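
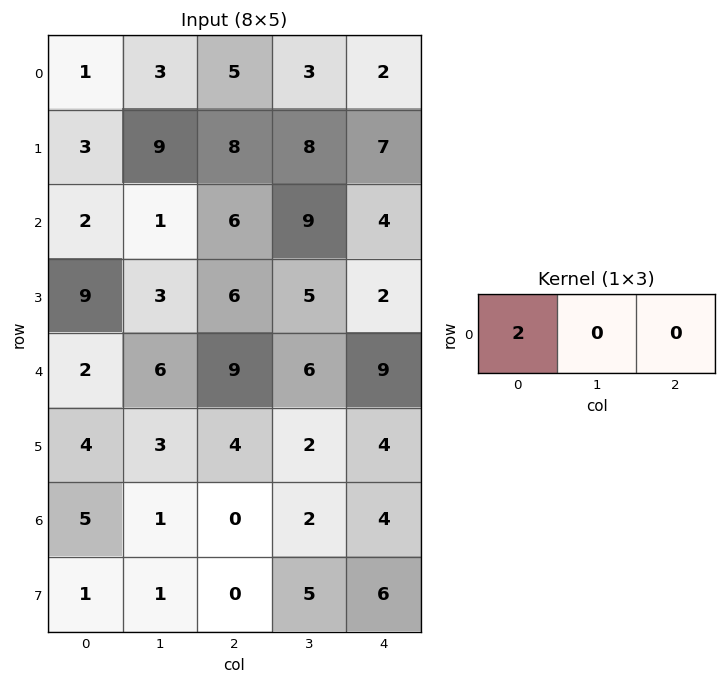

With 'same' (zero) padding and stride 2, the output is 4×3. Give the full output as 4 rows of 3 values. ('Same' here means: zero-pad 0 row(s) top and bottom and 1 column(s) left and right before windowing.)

Output[0,0]: The receptive field on the zero-padded input at this output position is [0 1 3]. Elementwise product with the kernel and sum: 0·2.

0 6 6
0 2 18
0 12 12
0 2 4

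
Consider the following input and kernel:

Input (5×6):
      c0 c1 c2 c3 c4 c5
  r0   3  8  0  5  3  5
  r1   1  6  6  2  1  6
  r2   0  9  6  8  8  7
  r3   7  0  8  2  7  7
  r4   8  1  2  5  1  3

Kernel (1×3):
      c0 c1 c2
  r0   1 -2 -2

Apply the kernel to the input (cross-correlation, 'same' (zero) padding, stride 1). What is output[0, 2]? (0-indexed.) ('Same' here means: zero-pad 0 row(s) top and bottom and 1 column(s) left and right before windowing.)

-2

The receptive field on the zero-padded input at this output position is [8 0 5]. Elementwise product with the kernel and sum: 8·1 + 0·-2 + 5·-2.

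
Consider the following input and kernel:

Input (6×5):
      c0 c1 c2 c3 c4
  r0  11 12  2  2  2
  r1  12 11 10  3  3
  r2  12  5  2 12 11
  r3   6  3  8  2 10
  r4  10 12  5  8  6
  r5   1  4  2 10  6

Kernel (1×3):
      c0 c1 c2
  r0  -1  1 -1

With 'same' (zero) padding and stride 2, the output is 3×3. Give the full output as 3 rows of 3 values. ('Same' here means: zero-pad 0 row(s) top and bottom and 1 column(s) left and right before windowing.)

-1 -12 0
7 -15 -1
-2 -15 -2

Output[0,0]: The receptive field on the zero-padded input at this output position is [0 11 12]. Elementwise product with the kernel and sum: 0·-1 + 11·1 + 12·-1.
Output[0,1]: The receptive field on the zero-padded input at this output position is [12 2 2]. Elementwise product with the kernel and sum: 12·-1 + 2·1 + 2·-1.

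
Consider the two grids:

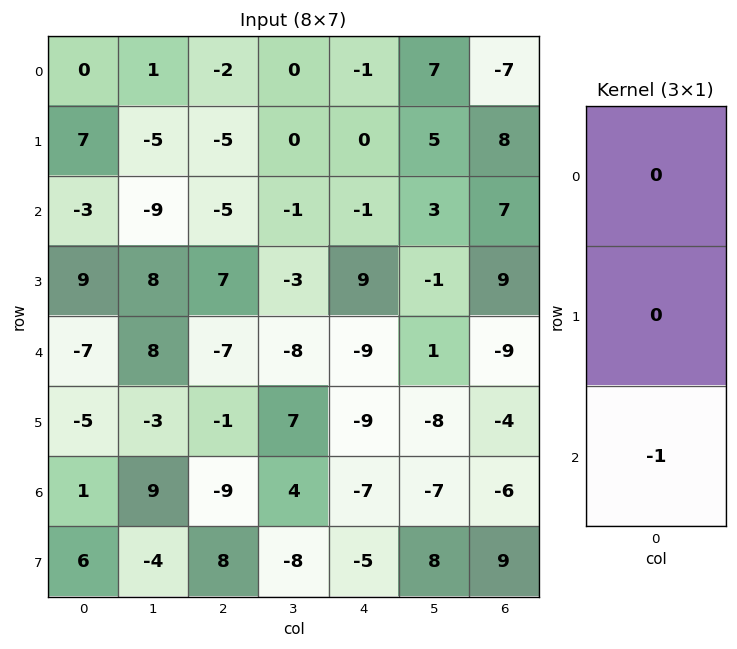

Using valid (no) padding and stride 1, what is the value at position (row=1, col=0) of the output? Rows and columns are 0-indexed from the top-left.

The receptive field on the input at this output position is [7 / -3 / 9]. Elementwise product with the kernel and sum: 9·-1.

-9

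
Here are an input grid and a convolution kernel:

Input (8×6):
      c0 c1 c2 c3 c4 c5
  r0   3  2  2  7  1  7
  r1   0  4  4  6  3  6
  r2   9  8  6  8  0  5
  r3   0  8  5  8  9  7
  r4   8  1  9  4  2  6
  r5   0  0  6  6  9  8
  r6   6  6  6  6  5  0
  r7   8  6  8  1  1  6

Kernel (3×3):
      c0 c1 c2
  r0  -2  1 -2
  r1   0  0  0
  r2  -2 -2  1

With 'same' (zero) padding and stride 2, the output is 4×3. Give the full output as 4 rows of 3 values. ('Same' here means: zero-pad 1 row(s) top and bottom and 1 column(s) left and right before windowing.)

Output[0,0]: The receptive field on the zero-padded input at this output position is [0 0 0 / 0 3 2 / 0 0 4]. Elementwise product with the kernel and sum: 0·-2 + 0·1 + 0·-2 + 0·-2 + 0·-2 + 4·1.
Output[0,1]: The receptive field on the zero-padded input at this output position is [0 0 0 / 2 2 7 / 4 4 6]. Elementwise product with the kernel and sum: 0·-2 + 0·1 + 0·-2 + 4·-2 + 4·-2 + 6·1.

4 -10 -12
0 -34 -48
-16 -33 -43
-10 -33 -17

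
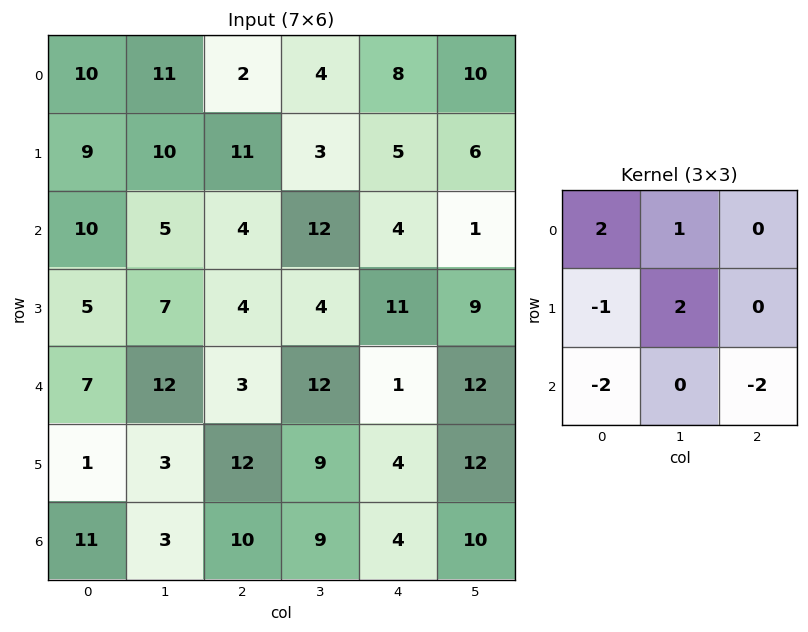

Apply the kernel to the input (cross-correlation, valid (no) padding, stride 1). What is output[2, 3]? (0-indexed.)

-2

The receptive field on the input at this output position is [12 4 1 / 4 11 9 / 12 1 12]. Elementwise product with the kernel and sum: 12·2 + 4·1 + 4·-1 + 11·2 + 12·-2 + 12·-2.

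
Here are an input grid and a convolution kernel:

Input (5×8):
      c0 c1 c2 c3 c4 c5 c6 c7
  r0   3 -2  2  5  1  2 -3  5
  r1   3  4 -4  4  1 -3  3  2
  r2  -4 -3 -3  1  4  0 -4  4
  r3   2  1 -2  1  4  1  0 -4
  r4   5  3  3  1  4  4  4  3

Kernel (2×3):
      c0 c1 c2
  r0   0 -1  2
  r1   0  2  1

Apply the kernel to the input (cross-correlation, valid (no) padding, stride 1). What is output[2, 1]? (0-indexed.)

2

The receptive field on the input at this output position is [-3 -3 1 / 1 -2 1]. Elementwise product with the kernel and sum: -3·-1 + 1·2 + -2·2 + 1·1.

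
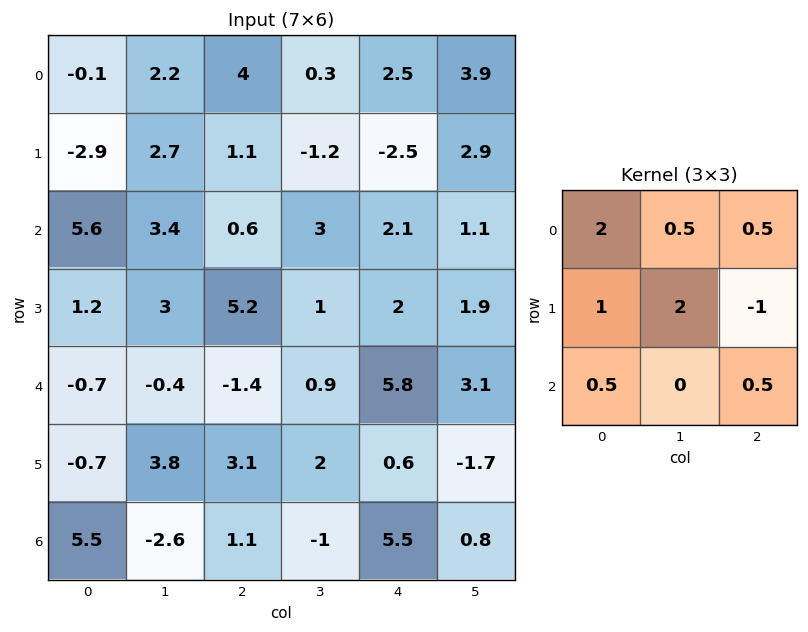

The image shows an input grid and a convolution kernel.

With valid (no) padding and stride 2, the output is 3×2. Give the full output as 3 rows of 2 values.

Output[0,0]: The receptive field on the input at this output position is [-0.1 2.2 4 / -2.9 2.7 1.1 / 5.6 3.4 0.6]. Elementwise product with the kernel and sum: -0.1·2 + 2.2·0.5 + 4·0.5 + -2.9·1 + 2.7·2 + 1.1·-1 + 5.6·0.5 + 0.6·0.5.
Output[0,1]: The receptive field on the input at this output position is [4 0.3 2.5 / 1.1 -1.2 -2.5 / 0.6 3 2.1]. Elementwise product with the kernel and sum: 4·2 + 0.3·0.5 + 2.5·0.5 + 1.1·1 + -1.2·2 + -2.5·-1 + 0.6·0.5 + 2.1·0.5.

7.4 11.95
14.15 11.15
4.8 10.35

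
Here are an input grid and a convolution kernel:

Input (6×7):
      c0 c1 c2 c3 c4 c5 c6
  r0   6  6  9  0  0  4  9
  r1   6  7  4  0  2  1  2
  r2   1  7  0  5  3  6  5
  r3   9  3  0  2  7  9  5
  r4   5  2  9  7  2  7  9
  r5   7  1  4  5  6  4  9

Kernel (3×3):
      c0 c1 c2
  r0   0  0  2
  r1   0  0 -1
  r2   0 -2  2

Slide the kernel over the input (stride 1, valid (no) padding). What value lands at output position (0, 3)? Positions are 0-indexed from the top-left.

The receptive field on the input at this output position is [0 0 4 / 0 2 1 / 5 3 6]. Elementwise product with the kernel and sum: 4·2 + 1·-1 + 3·-2 + 6·2.

13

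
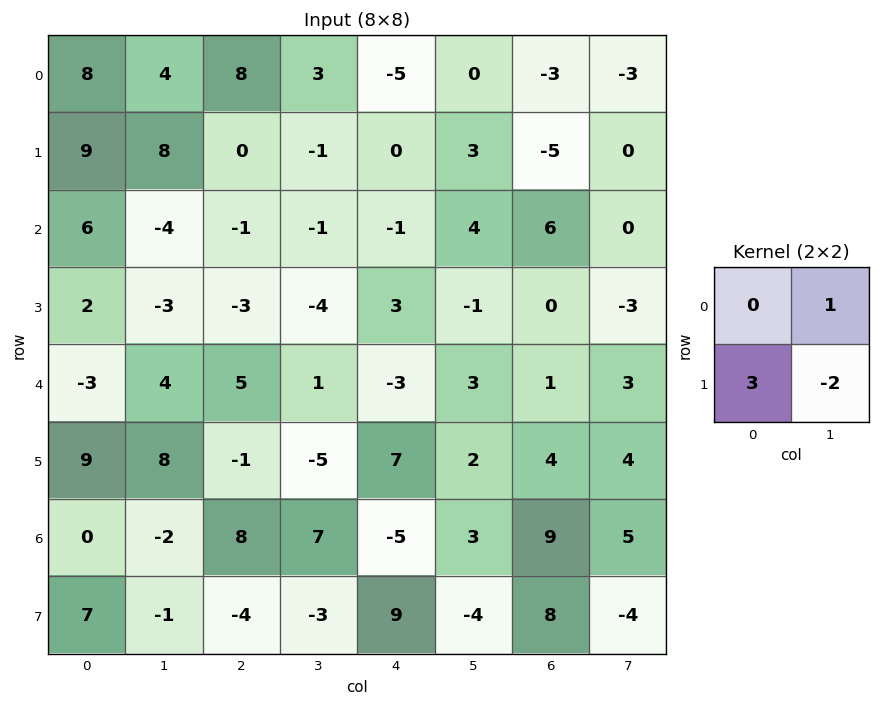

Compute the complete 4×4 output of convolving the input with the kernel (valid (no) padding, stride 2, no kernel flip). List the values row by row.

Output[0,0]: The receptive field on the input at this output position is [8 4 / 9 8]. Elementwise product with the kernel and sum: 4·1 + 9·3 + 8·-2.

15 5 -6 -18
8 -2 15 6
15 8 20 7
21 1 38 37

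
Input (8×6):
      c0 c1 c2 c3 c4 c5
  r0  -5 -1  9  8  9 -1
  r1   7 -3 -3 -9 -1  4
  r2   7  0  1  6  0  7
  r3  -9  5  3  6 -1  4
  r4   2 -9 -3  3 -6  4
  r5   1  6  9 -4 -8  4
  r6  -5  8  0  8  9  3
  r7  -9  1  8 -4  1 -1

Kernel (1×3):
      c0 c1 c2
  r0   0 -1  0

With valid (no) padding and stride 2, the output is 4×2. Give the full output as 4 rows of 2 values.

Output[0,0]: The receptive field on the input at this output position is [-5 -1 9]. Elementwise product with the kernel and sum: -1·-1.

1 -8
0 -6
9 -3
-8 -8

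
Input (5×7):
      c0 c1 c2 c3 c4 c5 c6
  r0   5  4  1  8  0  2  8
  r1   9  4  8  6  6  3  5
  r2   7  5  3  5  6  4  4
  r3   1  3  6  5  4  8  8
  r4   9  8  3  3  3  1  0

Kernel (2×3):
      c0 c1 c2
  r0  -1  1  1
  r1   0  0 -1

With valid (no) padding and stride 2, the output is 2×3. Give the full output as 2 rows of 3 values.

Output[0,0]: The receptive field on the input at this output position is [5 4 1 / 9 4 8]. Elementwise product with the kernel and sum: 5·-1 + 4·1 + 1·1 + 8·-1.

-8 1 5
-5 4 -6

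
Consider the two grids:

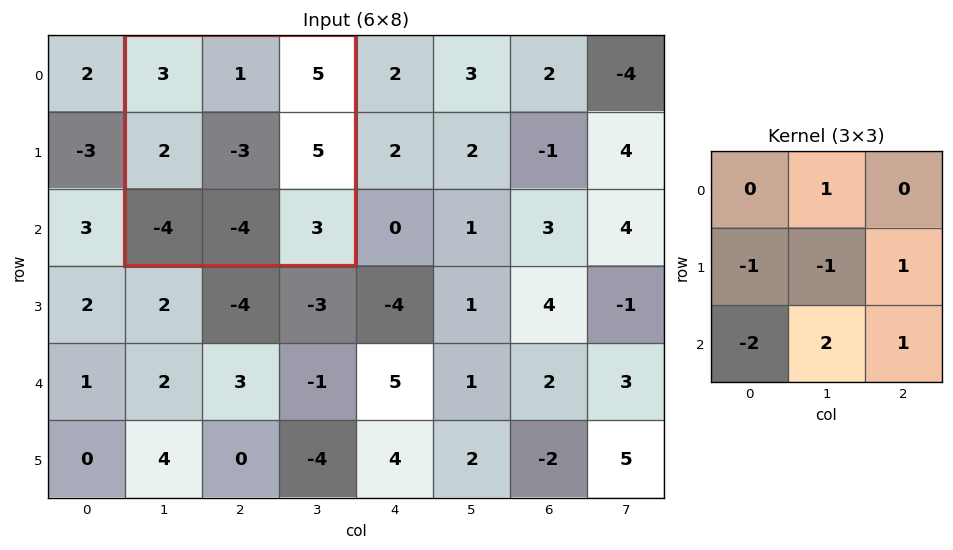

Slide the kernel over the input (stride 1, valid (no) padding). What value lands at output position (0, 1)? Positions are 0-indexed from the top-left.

10

The receptive field on the input at this output position is [3 1 5 / 2 -3 5 / -4 -4 3]. Elementwise product with the kernel and sum: 1·1 + 2·-1 + -3·-1 + 5·1 + -4·-2 + -4·2 + 3·1.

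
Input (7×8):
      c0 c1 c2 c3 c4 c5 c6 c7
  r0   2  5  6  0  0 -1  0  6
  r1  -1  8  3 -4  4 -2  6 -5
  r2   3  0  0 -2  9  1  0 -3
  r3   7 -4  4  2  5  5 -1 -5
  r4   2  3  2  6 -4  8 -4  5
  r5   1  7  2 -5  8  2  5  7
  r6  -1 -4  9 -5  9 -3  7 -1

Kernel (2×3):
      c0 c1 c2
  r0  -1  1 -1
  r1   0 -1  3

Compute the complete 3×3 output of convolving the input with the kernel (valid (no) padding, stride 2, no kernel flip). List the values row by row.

Output[0,0]: The receptive field on the input at this output position is [2 5 6 / -1 8 3]. Elementwise product with the kernel and sum: 2·-1 + 5·1 + 6·-1 + 8·-1 + 3·3.

-2 10 19
13 2 -16
-2 37 29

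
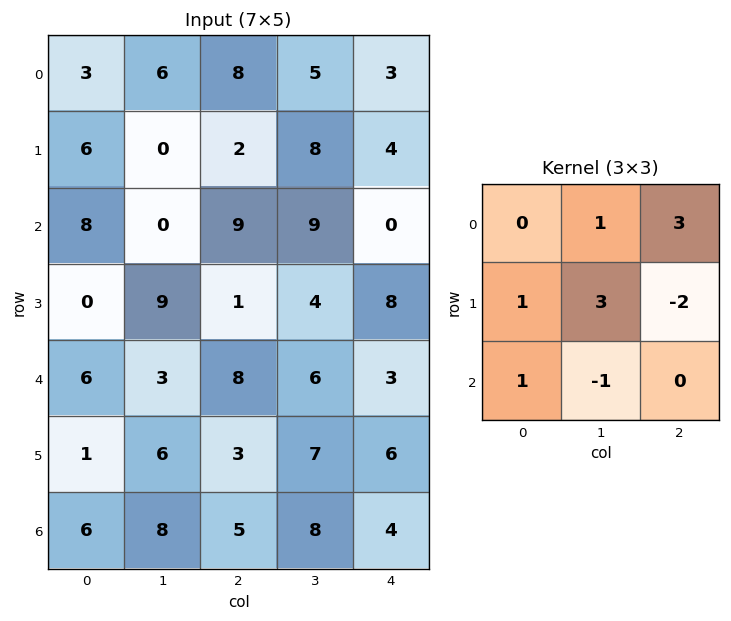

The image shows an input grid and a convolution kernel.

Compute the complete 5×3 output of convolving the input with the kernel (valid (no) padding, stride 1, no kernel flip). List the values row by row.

Output[0,0]: The receptive field on the input at this output position is [3 6 8 / 6 0 2 / 8 0 9]. Elementwise product with the kernel and sum: 6·1 + 8·3 + 6·1 + 0·3 + 2·-2 + 8·1 + 0·-1.

40 4 32
-13 43 53
55 35 8
6 31 44
38 30 24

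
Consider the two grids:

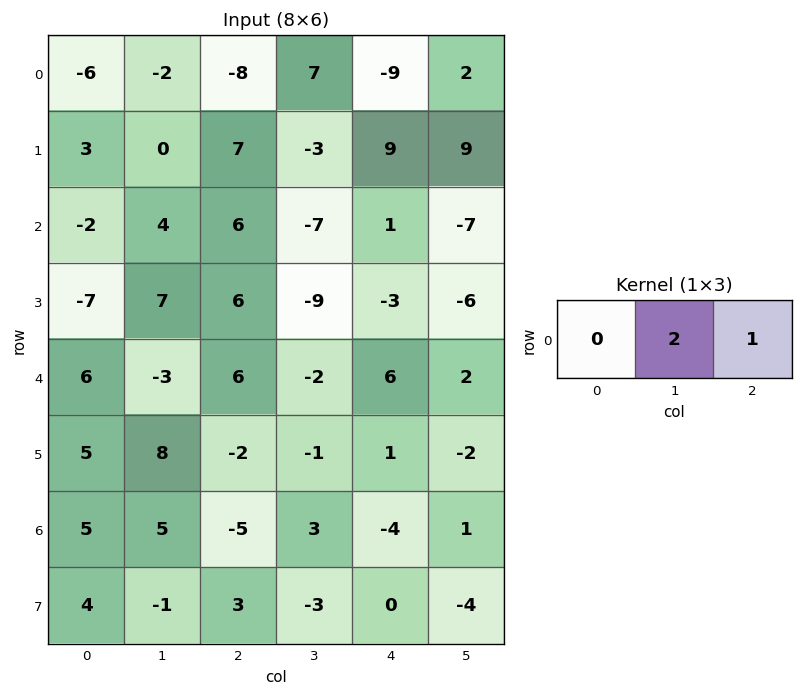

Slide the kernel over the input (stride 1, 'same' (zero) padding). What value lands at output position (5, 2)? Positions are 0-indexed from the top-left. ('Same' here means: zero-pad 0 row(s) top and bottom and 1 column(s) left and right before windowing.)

-5

The receptive field on the zero-padded input at this output position is [8 -2 -1]. Elementwise product with the kernel and sum: -2·2 + -1·1.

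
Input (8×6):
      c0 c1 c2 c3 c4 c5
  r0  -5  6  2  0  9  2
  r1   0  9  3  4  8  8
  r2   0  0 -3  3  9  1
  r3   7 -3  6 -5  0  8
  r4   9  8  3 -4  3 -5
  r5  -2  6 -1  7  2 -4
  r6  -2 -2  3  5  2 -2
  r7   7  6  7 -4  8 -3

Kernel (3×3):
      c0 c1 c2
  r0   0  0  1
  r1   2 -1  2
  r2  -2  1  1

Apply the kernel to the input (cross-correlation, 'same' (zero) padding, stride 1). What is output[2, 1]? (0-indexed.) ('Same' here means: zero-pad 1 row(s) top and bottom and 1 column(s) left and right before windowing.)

The receptive field on the zero-padded input at this output position is [0 9 3 / 0 0 -3 / 7 -3 6]. Elementwise product with the kernel and sum: 3·1 + 0·2 + 0·-1 + -3·2 + 7·-2 + -3·1 + 6·1.

-14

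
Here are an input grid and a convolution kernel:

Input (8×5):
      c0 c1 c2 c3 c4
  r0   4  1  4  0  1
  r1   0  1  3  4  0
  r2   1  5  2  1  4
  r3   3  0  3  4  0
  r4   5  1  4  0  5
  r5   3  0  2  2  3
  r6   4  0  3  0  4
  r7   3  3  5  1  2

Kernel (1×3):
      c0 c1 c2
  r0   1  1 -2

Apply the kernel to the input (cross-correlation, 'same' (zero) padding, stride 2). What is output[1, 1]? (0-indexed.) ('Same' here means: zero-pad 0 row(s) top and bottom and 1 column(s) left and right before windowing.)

The receptive field on the zero-padded input at this output position is [5 2 1]. Elementwise product with the kernel and sum: 5·1 + 2·1 + 1·-2.

5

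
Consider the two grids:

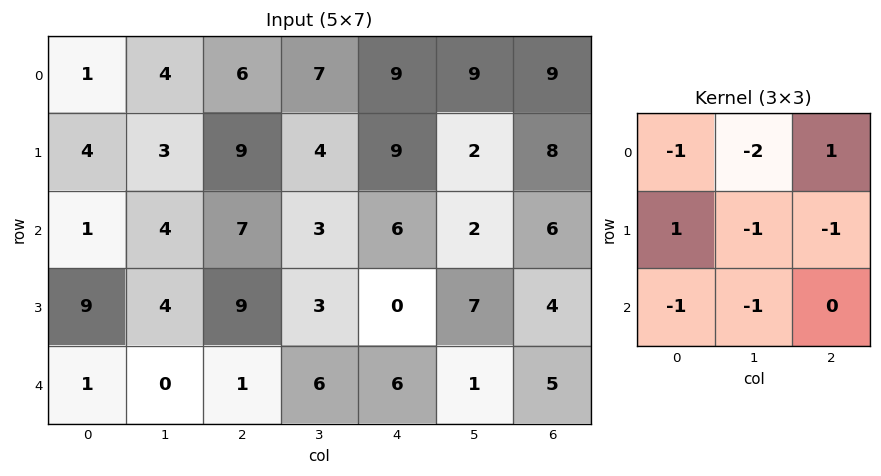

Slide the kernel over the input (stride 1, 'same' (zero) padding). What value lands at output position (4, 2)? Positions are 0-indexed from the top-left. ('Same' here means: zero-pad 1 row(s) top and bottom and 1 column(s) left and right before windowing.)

The receptive field on the zero-padded input at this output position is [4 9 3 / 0 1 6 / 0 0 0]. Elementwise product with the kernel and sum: 4·-1 + 9·-2 + 3·1 + 0·1 + 1·-1 + 6·-1 + 0·-1 + 0·-1.

-26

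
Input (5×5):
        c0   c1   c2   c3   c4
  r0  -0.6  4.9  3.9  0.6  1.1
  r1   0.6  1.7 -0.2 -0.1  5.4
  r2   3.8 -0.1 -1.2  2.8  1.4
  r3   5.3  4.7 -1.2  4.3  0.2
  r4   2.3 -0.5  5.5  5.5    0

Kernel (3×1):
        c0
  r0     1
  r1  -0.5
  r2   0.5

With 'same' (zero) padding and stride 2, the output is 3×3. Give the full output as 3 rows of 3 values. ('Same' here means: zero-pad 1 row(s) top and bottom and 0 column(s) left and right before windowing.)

0.6 -2.05 2.15
1.35 -0.2 4.8
4.15 -3.95 0.2

Output[0,0]: The receptive field on the zero-padded input at this output position is [0 / -0.6 / 0.6]. Elementwise product with the kernel and sum: 0·1 + -0.6·-0.5 + 0.6·0.5.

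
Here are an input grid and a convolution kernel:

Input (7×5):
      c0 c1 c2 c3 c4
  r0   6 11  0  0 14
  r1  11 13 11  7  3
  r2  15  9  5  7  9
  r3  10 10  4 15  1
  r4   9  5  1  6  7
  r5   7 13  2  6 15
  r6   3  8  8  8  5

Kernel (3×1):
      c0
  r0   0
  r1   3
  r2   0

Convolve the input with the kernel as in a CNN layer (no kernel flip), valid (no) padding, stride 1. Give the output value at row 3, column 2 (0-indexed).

The receptive field on the input at this output position is [4 / 1 / 2]. Elementwise product with the kernel and sum: 1·3.

3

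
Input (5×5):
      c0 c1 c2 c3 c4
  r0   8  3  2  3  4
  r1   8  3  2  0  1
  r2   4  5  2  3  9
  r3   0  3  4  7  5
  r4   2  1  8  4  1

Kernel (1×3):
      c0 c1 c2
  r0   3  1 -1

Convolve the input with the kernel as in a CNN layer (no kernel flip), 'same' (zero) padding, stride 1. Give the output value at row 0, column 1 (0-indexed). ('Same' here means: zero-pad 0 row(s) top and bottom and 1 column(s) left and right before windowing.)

25

The receptive field on the zero-padded input at this output position is [8 3 2]. Elementwise product with the kernel and sum: 8·3 + 3·1 + 2·-1.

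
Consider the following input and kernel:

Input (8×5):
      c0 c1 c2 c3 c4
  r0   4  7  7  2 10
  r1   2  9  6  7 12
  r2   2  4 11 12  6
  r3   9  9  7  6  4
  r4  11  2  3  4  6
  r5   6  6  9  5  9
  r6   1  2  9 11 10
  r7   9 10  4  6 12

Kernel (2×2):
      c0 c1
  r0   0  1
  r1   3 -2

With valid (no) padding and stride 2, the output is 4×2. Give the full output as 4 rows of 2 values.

Output[0,0]: The receptive field on the input at this output position is [4 7 / 2 9]. Elementwise product with the kernel and sum: 7·1 + 2·3 + 9·-2.
Output[0,1]: The receptive field on the input at this output position is [7 2 / 6 7]. Elementwise product with the kernel and sum: 2·1 + 6·3 + 7·-2.

-5 6
13 21
8 21
9 11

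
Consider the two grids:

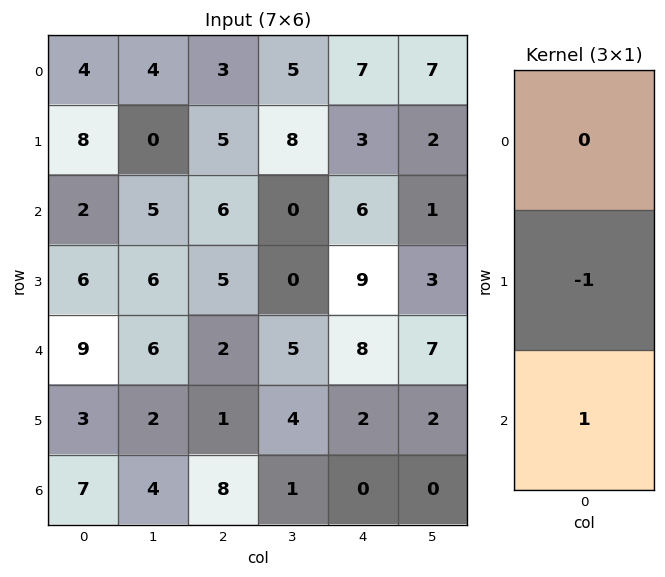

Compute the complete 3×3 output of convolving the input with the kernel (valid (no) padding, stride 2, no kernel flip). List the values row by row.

Output[0,0]: The receptive field on the input at this output position is [4 / 8 / 2]. Elementwise product with the kernel and sum: 8·-1 + 2·1.
Output[0,1]: The receptive field on the input at this output position is [3 / 5 / 6]. Elementwise product with the kernel and sum: 5·-1 + 6·1.

-6 1 3
3 -3 -1
4 7 -2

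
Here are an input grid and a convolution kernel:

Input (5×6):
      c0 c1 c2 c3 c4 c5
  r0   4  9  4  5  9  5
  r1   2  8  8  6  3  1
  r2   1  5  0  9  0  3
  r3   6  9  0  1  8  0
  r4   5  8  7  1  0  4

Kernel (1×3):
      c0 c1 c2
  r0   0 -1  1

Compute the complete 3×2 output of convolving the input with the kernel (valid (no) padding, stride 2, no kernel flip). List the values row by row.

-5 4
-5 -9
-1 -1

Output[0,0]: The receptive field on the input at this output position is [4 9 4]. Elementwise product with the kernel and sum: 9·-1 + 4·1.
Output[0,1]: The receptive field on the input at this output position is [4 5 9]. Elementwise product with the kernel and sum: 5·-1 + 9·1.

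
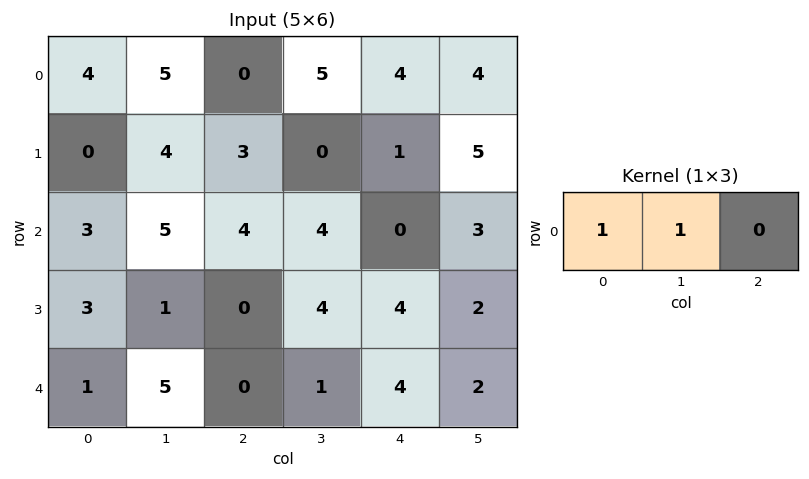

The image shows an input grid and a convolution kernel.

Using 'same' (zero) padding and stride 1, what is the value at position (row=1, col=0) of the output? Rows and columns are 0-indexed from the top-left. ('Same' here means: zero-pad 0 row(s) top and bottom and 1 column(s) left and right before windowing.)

The receptive field on the zero-padded input at this output position is [0 0 4]. Elementwise product with the kernel and sum: 0·1 + 0·1.

0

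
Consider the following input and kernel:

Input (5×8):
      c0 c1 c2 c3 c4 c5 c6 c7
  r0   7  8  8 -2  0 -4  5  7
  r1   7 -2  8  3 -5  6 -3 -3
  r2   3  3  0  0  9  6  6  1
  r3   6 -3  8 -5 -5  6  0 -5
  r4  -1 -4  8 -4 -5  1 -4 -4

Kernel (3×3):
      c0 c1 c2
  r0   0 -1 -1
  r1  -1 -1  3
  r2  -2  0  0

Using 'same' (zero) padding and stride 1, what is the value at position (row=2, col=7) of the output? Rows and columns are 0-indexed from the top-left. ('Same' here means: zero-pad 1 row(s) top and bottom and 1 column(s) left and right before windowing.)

-4

The receptive field on the zero-padded input at this output position is [-3 -3 0 / 6 1 0 / 0 -5 0]. Elementwise product with the kernel and sum: -3·-1 + 0·-1 + 6·-1 + 1·-1 + 0·3 + 0·-2.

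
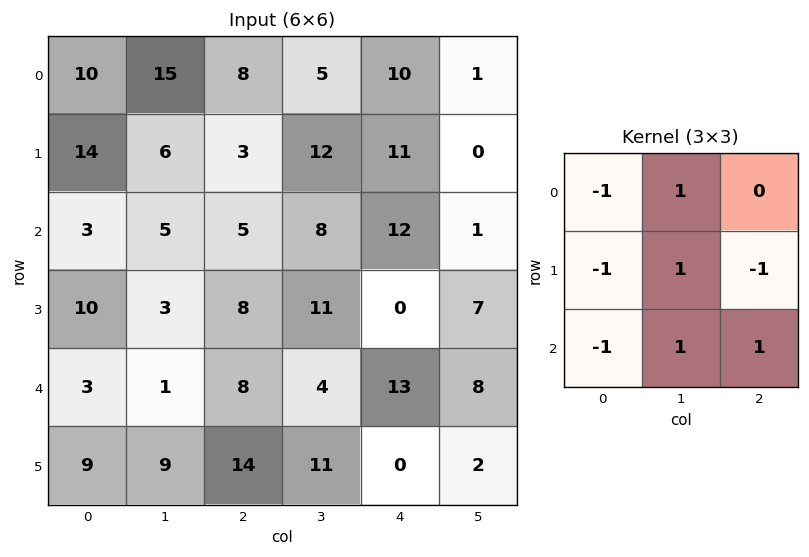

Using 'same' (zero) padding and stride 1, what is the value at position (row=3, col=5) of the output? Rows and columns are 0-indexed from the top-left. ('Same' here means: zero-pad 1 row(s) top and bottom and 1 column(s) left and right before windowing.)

-9

The receptive field on the zero-padded input at this output position is [12 1 0 / 0 7 0 / 13 8 0]. Elementwise product with the kernel and sum: 12·-1 + 1·1 + 0·-1 + 7·1 + 0·-1 + 13·-1 + 8·1 + 0·1.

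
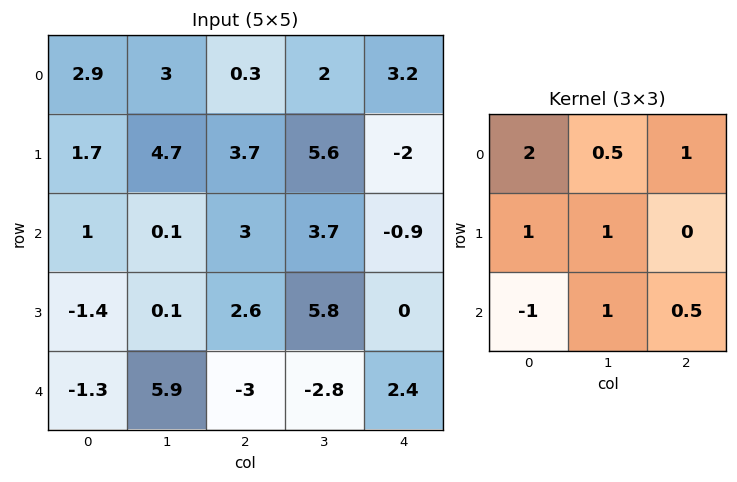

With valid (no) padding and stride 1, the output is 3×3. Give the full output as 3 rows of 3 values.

14.6 21.3 14.35
13.35 25.35 18.1
9.45 -2.2 16.75

Output[0,0]: The receptive field on the input at this output position is [2.9 3 0.3 / 1.7 4.7 3.7 / 1 0.1 3]. Elementwise product with the kernel and sum: 2.9·2 + 3·0.5 + 0.3·1 + 1.7·1 + 4.7·1 + 1·-1 + 0.1·1 + 3·0.5.
Output[0,1]: The receptive field on the input at this output position is [3 0.3 2 / 4.7 3.7 5.6 / 0.1 3 3.7]. Elementwise product with the kernel and sum: 3·2 + 0.3·0.5 + 2·1 + 4.7·1 + 3.7·1 + 0.1·-1 + 3·1 + 3.7·0.5.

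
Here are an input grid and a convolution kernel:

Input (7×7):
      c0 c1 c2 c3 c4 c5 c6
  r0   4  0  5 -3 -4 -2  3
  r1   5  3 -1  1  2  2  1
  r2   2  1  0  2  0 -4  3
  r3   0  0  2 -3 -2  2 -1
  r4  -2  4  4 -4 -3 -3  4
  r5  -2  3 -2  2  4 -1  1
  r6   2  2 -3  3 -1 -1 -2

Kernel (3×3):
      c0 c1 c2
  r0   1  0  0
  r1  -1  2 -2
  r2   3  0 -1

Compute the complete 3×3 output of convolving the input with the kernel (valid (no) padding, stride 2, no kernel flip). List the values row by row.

Output[0,0]: The receptive field on the input at this output position is [4 0 5 / 5 3 -1 / 2 1 0]. Elementwise product with the kernel and sum: 4·1 + 5·-1 + 3·2 + -1·-2 + 2·3 + 0·-1.
Output[0,1]: The receptive field on the input at this output position is [5 -3 -4 / -1 1 2 / 0 2 0]. Elementwise product with the kernel and sum: 5·1 + -1·-1 + 1·2 + 2·-2 + 0·3 + 0·-1.

13 4 -7
-12 11 -5
19 -6 -12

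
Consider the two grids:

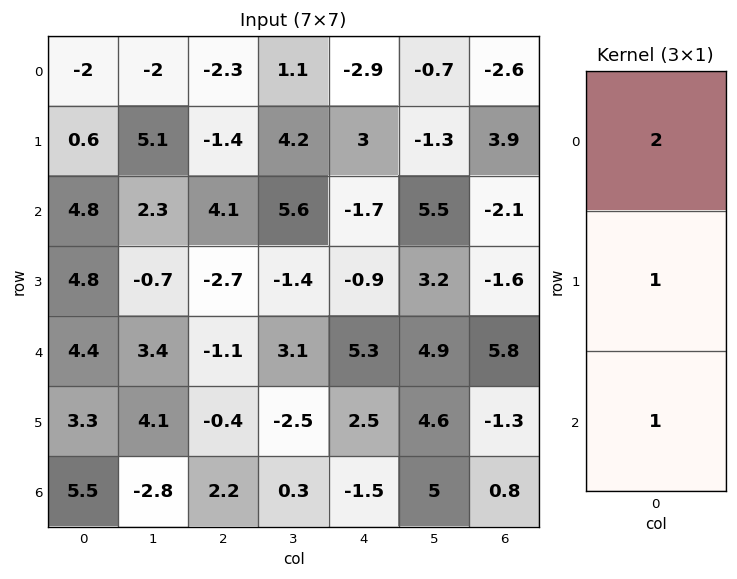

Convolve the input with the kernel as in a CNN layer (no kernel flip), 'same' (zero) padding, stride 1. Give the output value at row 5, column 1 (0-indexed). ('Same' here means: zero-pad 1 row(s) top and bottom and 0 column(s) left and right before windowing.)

8.1

The receptive field on the zero-padded input at this output position is [3.4 / 4.1 / -2.8]. Elementwise product with the kernel and sum: 3.4·2 + 4.1·1 + -2.8·1.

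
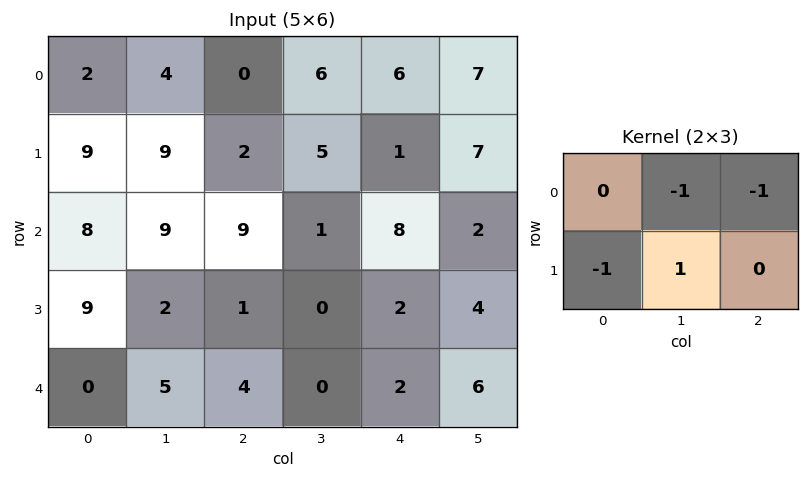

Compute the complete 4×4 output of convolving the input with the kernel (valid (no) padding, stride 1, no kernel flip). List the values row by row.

-4 -13 -9 -17
-10 -7 -14 -1
-25 -11 -10 -8
2 -2 -6 -4

Output[0,0]: The receptive field on the input at this output position is [2 4 0 / 9 9 2]. Elementwise product with the kernel and sum: 4·-1 + 0·-1 + 9·-1 + 9·1.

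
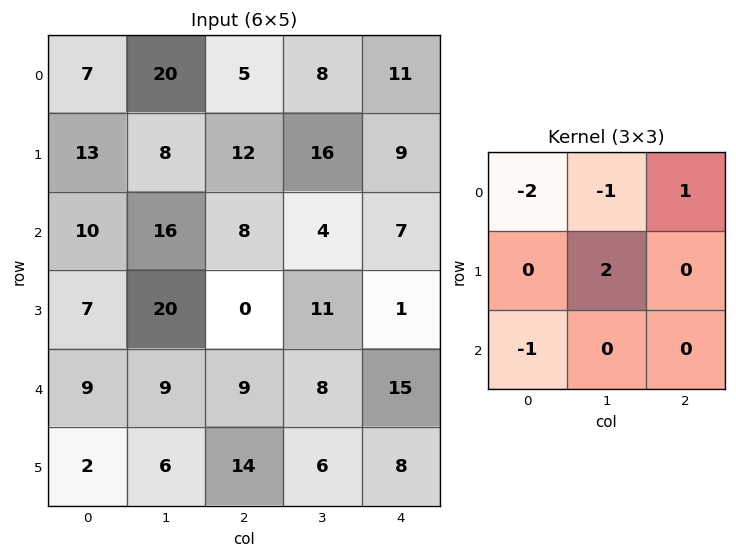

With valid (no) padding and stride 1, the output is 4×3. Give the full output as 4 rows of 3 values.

Output[0,0]: The receptive field on the input at this output position is [7 20 5 / 13 8 12 / 10 16 8]. Elementwise product with the kernel and sum: 7·-2 + 20·-1 + 5·1 + 8·2 + 10·-1.
Output[0,1]: The receptive field on the input at this output position is [20 5 8 / 8 12 16 / 16 8 4]. Elementwise product with the kernel and sum: 20·-2 + 5·-1 + 8·1 + 12·2 + 16·-1.

-23 -29 17
3 -16 -23
3 -45 0
-18 -17 -8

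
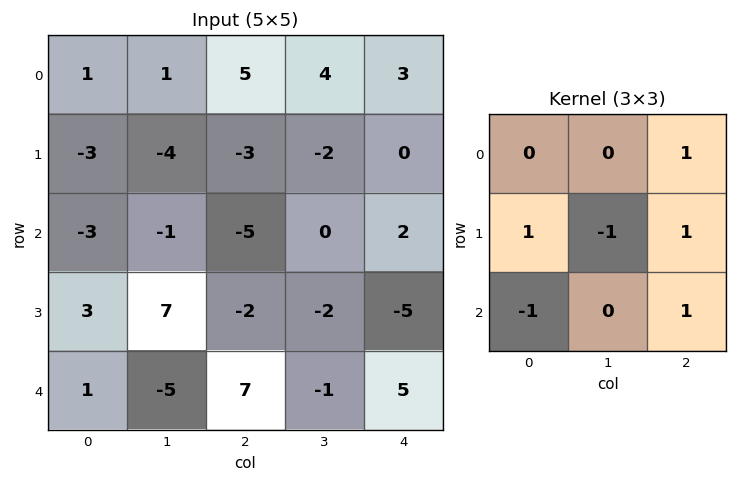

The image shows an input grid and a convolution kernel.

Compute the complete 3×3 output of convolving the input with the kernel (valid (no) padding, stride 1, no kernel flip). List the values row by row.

Output[0,0]: The receptive field on the input at this output position is [1 1 5 / -3 -4 -3 / -3 -1 -5]. Elementwise product with the kernel and sum: 5·1 + -3·1 + -4·-1 + -3·1 + -3·-1 + -5·1.

1 2 9
-15 -7 -6
-5 11 -5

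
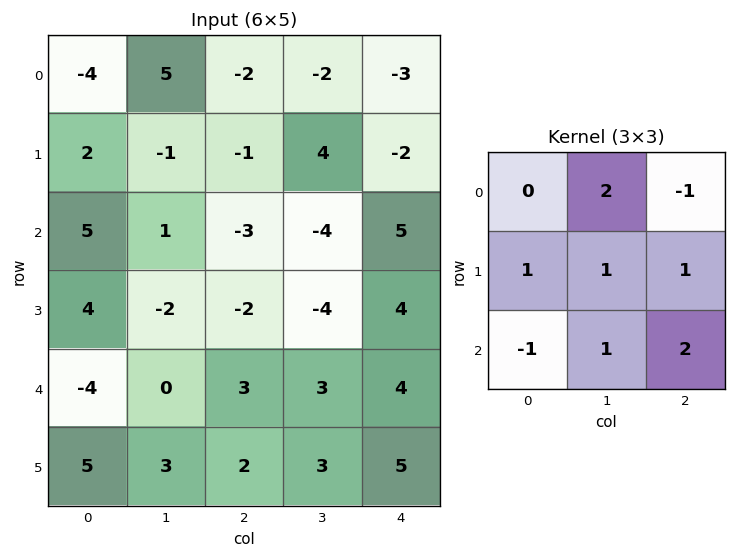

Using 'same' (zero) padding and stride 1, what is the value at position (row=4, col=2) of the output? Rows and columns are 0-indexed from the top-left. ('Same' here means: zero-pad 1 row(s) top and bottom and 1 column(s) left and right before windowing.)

The receptive field on the zero-padded input at this output position is [-2 -2 -4 / 0 3 3 / 3 2 3]. Elementwise product with the kernel and sum: -2·2 + -4·-1 + 0·1 + 3·1 + 3·1 + 3·-1 + 2·1 + 3·2.

11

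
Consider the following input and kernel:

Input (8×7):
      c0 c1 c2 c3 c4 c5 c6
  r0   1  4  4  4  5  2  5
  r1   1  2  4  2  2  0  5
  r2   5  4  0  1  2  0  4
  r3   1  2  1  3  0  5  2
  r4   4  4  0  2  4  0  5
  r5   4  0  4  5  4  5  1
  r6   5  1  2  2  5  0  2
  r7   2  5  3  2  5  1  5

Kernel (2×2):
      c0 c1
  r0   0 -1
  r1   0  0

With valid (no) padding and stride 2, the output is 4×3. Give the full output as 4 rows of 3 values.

Output[0,0]: The receptive field on the input at this output position is [1 4 / 1 2]. Elementwise product with the kernel and sum: 4·-1.

-4 -4 -2
-4 -1 0
-4 -2 0
-1 -2 0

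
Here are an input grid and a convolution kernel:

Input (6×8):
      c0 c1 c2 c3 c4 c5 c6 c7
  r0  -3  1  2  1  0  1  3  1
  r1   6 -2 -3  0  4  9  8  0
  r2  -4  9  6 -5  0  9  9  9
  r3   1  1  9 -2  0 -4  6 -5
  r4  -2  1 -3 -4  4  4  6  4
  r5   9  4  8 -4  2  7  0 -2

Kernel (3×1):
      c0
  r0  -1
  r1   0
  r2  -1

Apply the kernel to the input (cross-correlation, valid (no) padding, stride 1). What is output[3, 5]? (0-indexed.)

-3

The receptive field on the input at this output position is [-4 / 4 / 7]. Elementwise product with the kernel and sum: -4·-1 + 7·-1.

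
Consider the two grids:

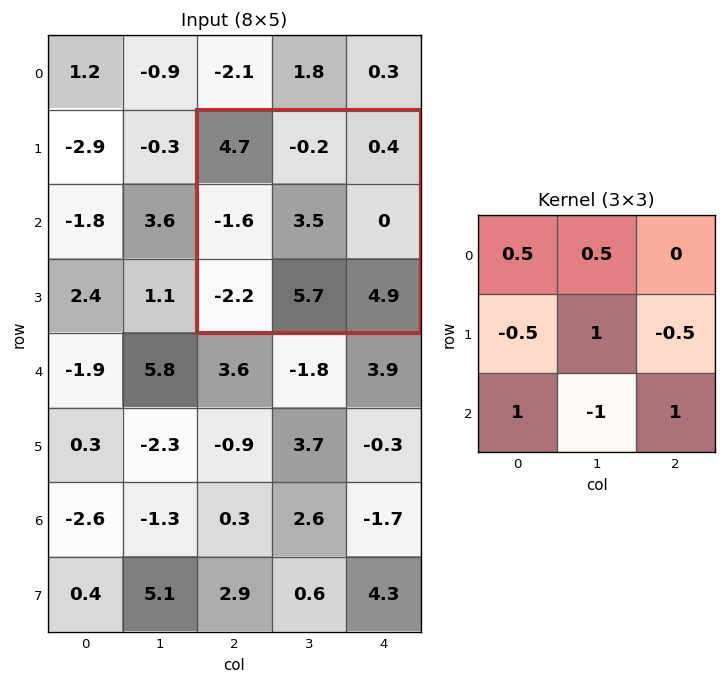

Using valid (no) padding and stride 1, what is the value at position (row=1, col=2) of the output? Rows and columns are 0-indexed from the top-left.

The receptive field on the input at this output position is [4.7 -0.2 0.4 / -1.6 3.5 0 / -2.2 5.7 4.9]. Elementwise product with the kernel and sum: 4.7·0.5 + -0.2·0.5 + -1.6·-0.5 + 3.5·1 + 0·-0.5 + -2.2·1 + 5.7·-1 + 4.9·1.

3.55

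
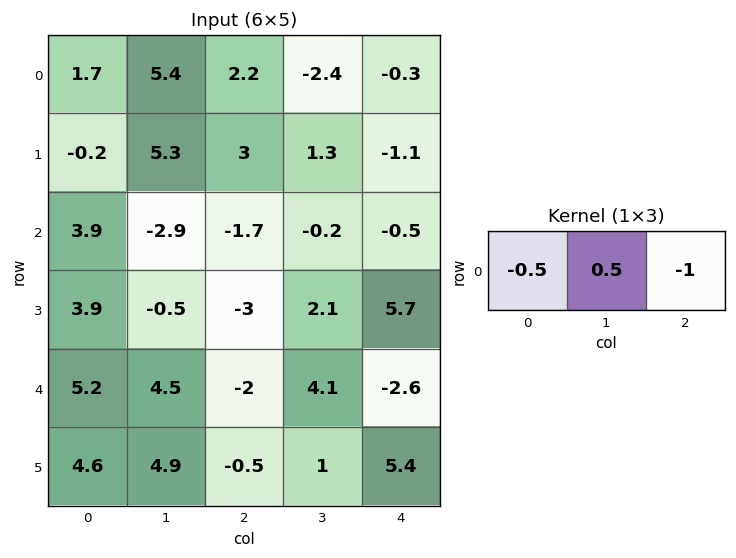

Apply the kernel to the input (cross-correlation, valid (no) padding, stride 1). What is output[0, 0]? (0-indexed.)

The receptive field on the input at this output position is [1.7 5.4 2.2]. Elementwise product with the kernel and sum: 1.7·-0.5 + 5.4·0.5 + 2.2·-1.

-0.35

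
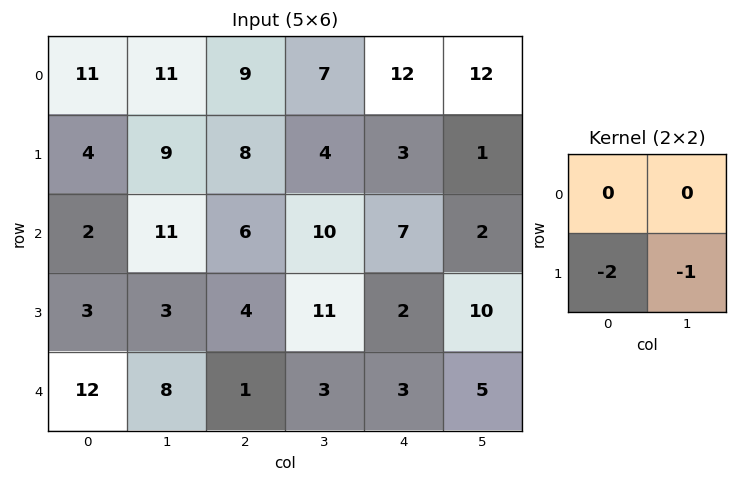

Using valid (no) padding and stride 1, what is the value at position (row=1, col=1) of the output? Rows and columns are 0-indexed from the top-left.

The receptive field on the input at this output position is [9 8 / 11 6]. Elementwise product with the kernel and sum: 11·-2 + 6·-1.

-28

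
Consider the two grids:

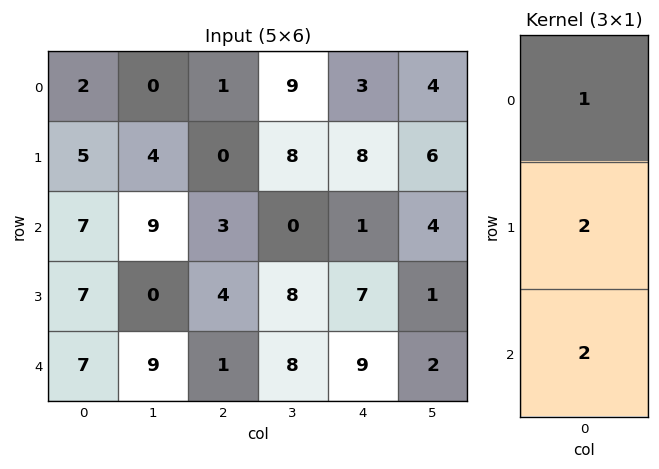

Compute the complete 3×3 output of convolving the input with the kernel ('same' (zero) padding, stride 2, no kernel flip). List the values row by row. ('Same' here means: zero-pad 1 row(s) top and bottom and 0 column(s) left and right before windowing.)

Output[0,0]: The receptive field on the zero-padded input at this output position is [0 / 2 / 5]. Elementwise product with the kernel and sum: 0·1 + 2·2 + 5·2.
Output[0,1]: The receptive field on the zero-padded input at this output position is [0 / 1 / 0]. Elementwise product with the kernel and sum: 0·1 + 1·2 + 0·2.

14 2 22
33 14 24
21 6 25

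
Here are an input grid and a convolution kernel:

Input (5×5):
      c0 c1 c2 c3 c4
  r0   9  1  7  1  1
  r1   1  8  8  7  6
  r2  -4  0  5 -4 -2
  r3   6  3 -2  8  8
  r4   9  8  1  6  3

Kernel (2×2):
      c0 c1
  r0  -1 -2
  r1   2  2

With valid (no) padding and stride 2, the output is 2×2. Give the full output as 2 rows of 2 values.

7 21
22 15

Output[0,0]: The receptive field on the input at this output position is [9 1 / 1 8]. Elementwise product with the kernel and sum: 9·-1 + 1·-2 + 1·2 + 8·2.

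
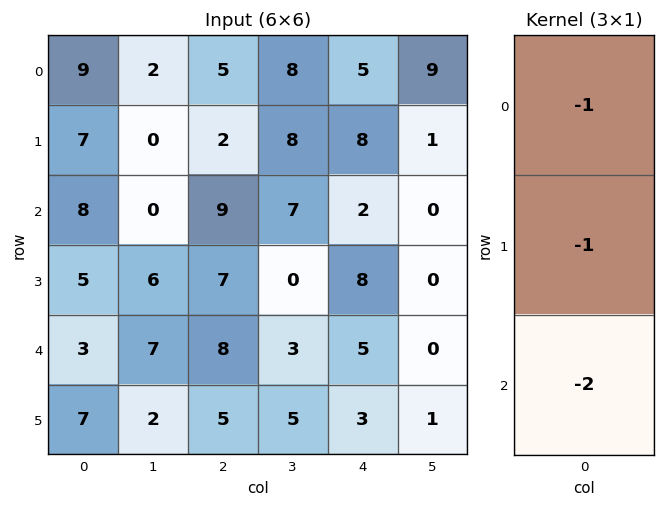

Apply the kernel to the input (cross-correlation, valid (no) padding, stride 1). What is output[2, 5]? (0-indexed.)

The receptive field on the input at this output position is [0 / 0 / 0]. Elementwise product with the kernel and sum: 0·-1 + 0·-1 + 0·-2.

0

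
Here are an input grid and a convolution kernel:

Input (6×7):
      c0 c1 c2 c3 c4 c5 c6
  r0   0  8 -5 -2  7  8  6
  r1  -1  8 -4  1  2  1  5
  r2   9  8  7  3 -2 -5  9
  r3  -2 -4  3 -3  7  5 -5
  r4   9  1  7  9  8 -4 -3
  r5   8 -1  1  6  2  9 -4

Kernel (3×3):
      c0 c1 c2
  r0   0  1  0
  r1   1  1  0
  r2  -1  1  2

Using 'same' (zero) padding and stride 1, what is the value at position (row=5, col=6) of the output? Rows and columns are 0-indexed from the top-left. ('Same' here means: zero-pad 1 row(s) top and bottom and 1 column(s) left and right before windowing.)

2

The receptive field on the zero-padded input at this output position is [-4 -3 0 / 9 -4 0 / 0 0 0]. Elementwise product with the kernel and sum: -3·1 + 9·1 + -4·1 + 0·-1 + 0·1 + 0·2.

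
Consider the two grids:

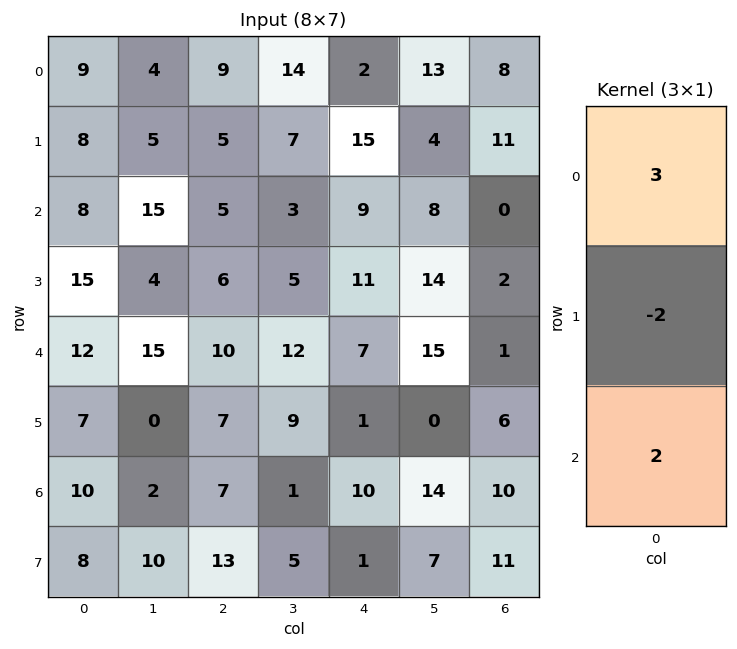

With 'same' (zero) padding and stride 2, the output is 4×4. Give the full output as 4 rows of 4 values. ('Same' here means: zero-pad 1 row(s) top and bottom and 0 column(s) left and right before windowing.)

Output[0,0]: The receptive field on the zero-padded input at this output position is [0 / 9 / 8]. Elementwise product with the kernel and sum: 0·3 + 9·-2 + 8·2.

-2 -8 26 6
38 17 49 37
35 12 21 16
17 33 -15 20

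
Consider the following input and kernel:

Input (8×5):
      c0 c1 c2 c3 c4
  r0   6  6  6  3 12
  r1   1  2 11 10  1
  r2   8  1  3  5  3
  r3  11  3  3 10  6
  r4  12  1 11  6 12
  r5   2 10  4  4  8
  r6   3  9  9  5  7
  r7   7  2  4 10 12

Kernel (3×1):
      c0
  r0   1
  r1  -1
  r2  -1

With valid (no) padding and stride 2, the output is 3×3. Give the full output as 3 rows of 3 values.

-3 -8 8
-15 -11 -15
7 -2 -3

Output[0,0]: The receptive field on the input at this output position is [6 / 1 / 8]. Elementwise product with the kernel and sum: 6·1 + 1·-1 + 8·-1.
Output[0,1]: The receptive field on the input at this output position is [6 / 11 / 3]. Elementwise product with the kernel and sum: 6·1 + 11·-1 + 3·-1.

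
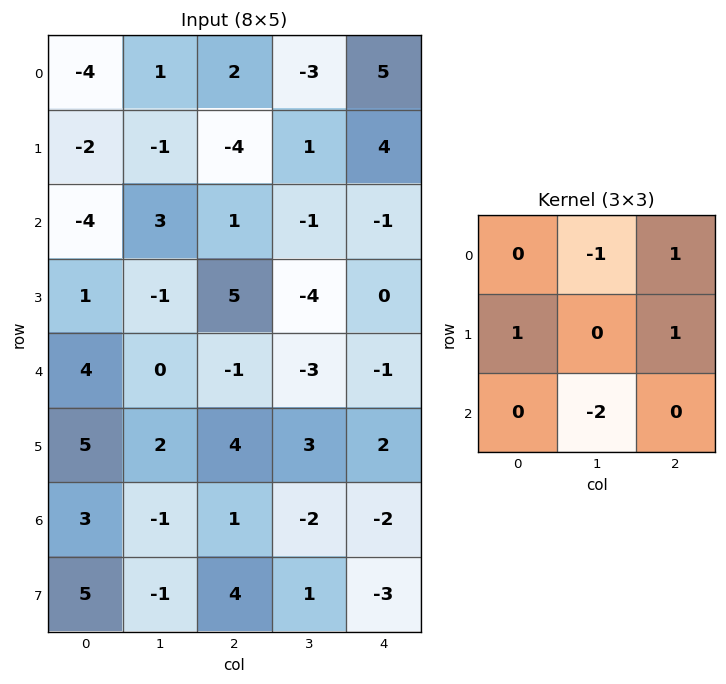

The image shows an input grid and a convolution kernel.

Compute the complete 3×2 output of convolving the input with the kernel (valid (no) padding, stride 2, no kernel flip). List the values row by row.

-11 10
4 11
10 12

Output[0,0]: The receptive field on the input at this output position is [-4 1 2 / -2 -1 -4 / -4 3 1]. Elementwise product with the kernel and sum: 1·-1 + 2·1 + -2·1 + -4·1 + 3·-2.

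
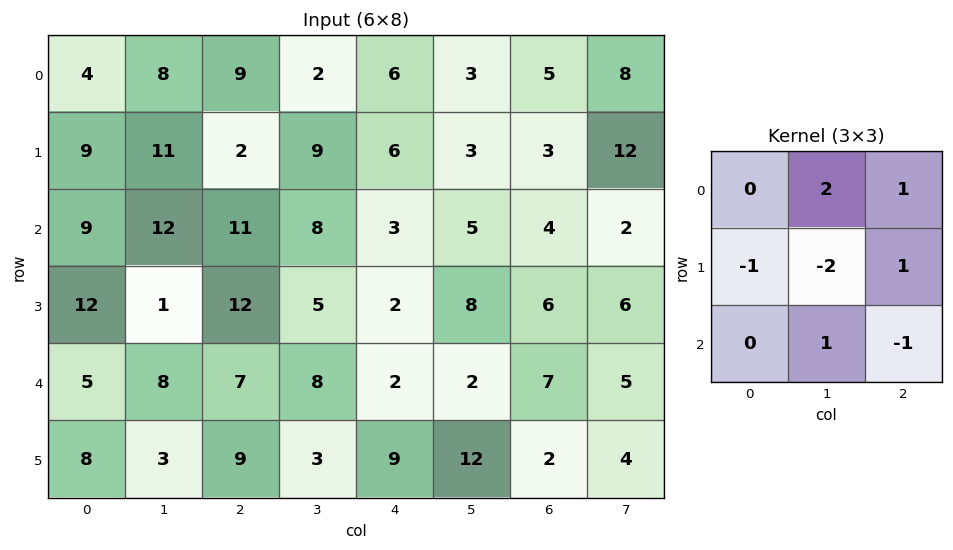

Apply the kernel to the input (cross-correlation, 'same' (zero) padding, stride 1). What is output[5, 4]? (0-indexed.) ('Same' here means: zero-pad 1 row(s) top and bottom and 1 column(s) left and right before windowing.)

-3

The receptive field on the zero-padded input at this output position is [8 2 2 / 3 9 12 / 0 0 0]. Elementwise product with the kernel and sum: 2·2 + 2·1 + 3·-1 + 9·-2 + 12·1 + 0·1 + 0·-1.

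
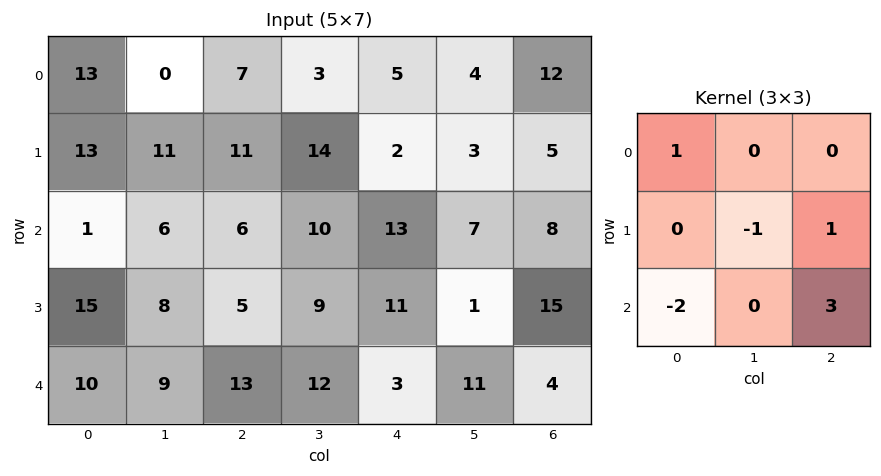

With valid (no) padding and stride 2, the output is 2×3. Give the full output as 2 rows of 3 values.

Output[0,0]: The receptive field on the input at this output position is [13 0 7 / 13 11 11 / 1 6 6]. Elementwise product with the kernel and sum: 13·1 + 11·-1 + 11·1 + 1·-2 + 6·3.
Output[0,1]: The receptive field on the input at this output position is [7 3 5 / 11 14 2 / 6 10 13]. Elementwise product with the kernel and sum: 7·1 + 14·-1 + 2·1 + 6·-2 + 13·3.

29 22 5
17 -9 33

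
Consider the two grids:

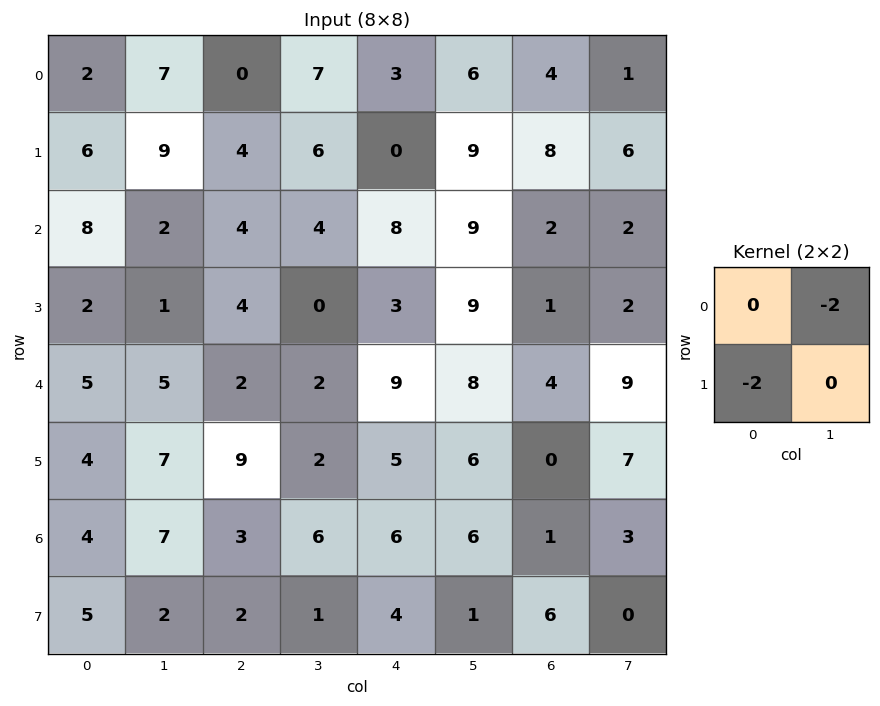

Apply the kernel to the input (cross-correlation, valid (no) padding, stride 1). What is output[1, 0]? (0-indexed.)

-34

The receptive field on the input at this output position is [6 9 / 8 2]. Elementwise product with the kernel and sum: 9·-2 + 8·-2.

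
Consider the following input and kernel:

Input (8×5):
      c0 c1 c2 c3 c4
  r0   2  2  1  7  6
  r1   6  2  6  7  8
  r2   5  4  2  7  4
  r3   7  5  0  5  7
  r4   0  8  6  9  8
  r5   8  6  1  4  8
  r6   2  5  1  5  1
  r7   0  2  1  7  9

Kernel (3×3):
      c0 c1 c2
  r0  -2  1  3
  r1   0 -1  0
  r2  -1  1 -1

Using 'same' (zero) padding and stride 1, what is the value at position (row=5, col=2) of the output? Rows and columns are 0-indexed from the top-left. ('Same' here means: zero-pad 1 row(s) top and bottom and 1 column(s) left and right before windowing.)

7

The receptive field on the zero-padded input at this output position is [8 6 9 / 6 1 4 / 5 1 5]. Elementwise product with the kernel and sum: 8·-2 + 6·1 + 9·3 + 1·-1 + 5·-1 + 1·1 + 5·-1.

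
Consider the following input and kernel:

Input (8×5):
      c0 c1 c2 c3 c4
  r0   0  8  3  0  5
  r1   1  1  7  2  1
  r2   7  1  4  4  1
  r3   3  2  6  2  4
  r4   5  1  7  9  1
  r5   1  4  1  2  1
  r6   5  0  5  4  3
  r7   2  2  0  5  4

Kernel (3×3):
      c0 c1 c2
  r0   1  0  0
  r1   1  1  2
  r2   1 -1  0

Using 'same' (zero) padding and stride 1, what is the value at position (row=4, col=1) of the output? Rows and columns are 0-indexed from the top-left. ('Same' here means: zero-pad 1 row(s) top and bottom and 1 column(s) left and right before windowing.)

20

The receptive field on the zero-padded input at this output position is [3 2 6 / 5 1 7 / 1 4 1]. Elementwise product with the kernel and sum: 3·1 + 5·1 + 1·1 + 7·2 + 1·1 + 4·-1.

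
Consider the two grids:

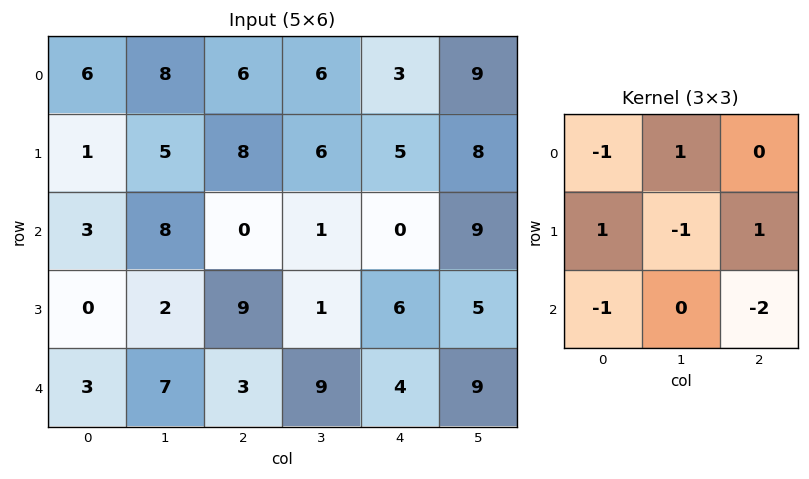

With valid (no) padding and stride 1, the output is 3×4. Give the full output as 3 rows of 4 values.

3 -9 7 -13
-19 8 -24 -2
3 -39 4 -28

Output[0,0]: The receptive field on the input at this output position is [6 8 6 / 1 5 8 / 3 8 0]. Elementwise product with the kernel and sum: 6·-1 + 8·1 + 1·1 + 5·-1 + 8·1 + 3·-1 + 0·-2.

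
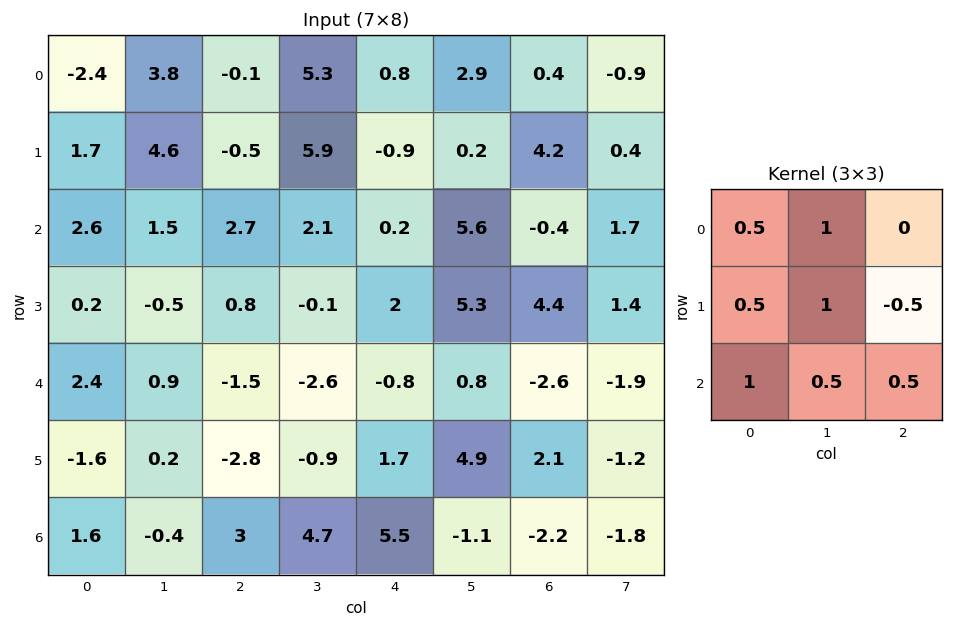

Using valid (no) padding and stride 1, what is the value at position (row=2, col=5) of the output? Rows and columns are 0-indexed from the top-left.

7.3

The receptive field on the input at this output position is [5.6 -0.4 1.7 / 5.3 4.4 1.4 / 0.8 -2.6 -1.9]. Elementwise product with the kernel and sum: 5.6·0.5 + -0.4·1 + 5.3·0.5 + 4.4·1 + 1.4·-0.5 + 0.8·1 + -2.6·0.5 + -1.9·0.5.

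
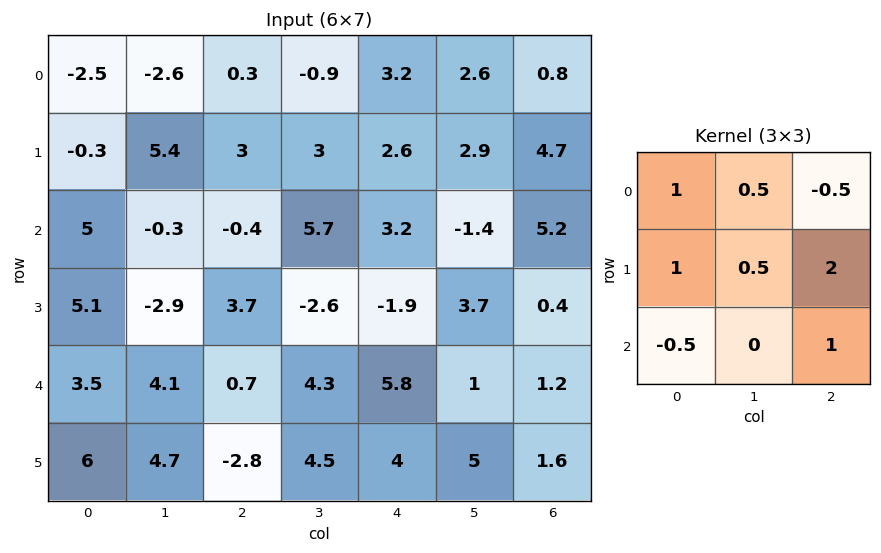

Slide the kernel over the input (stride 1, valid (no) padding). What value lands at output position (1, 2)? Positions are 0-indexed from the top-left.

The receptive field on the input at this output position is [3 3 2.6 / -0.4 5.7 3.2 / 3.7 -2.6 -1.9]. Elementwise product with the kernel and sum: 3·1 + 3·0.5 + 2.6·-0.5 + -0.4·1 + 5.7·0.5 + 3.2·2 + 3.7·-0.5 + -1.9·1.

8.3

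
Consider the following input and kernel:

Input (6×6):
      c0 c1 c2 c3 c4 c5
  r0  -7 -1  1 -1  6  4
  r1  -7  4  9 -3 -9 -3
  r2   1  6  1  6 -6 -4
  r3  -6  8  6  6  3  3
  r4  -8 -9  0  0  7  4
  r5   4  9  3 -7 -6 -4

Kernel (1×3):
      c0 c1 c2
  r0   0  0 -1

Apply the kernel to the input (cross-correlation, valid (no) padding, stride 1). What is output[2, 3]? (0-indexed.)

The receptive field on the input at this output position is [6 -6 -4]. Elementwise product with the kernel and sum: -4·-1.

4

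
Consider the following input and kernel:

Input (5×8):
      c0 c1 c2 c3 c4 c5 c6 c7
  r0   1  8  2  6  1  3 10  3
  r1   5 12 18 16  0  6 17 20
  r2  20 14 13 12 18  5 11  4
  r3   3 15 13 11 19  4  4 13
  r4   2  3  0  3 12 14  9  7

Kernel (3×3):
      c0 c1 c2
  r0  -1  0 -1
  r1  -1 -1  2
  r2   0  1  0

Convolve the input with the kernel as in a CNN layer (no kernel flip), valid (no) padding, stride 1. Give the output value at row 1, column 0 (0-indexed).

-16

The receptive field on the input at this output position is [5 12 18 / 20 14 13 / 3 15 13]. Elementwise product with the kernel and sum: 5·-1 + 18·-1 + 20·-1 + 14·-1 + 13·2 + 15·1.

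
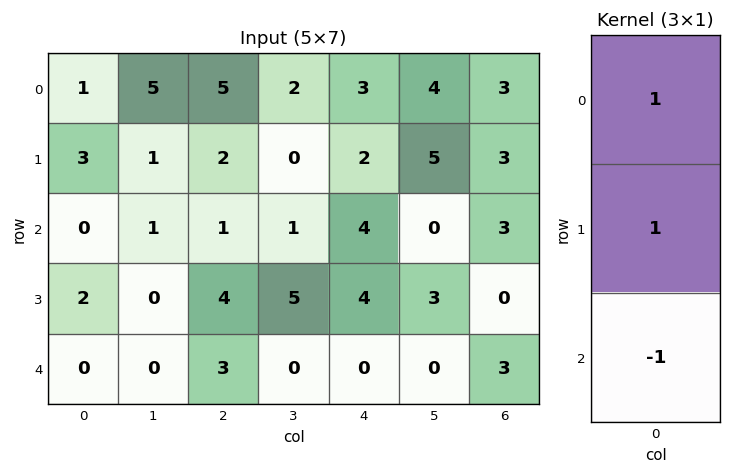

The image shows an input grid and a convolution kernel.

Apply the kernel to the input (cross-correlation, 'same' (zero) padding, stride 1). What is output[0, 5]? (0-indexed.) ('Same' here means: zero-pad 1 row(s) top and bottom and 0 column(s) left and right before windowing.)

The receptive field on the zero-padded input at this output position is [0 / 4 / 5]. Elementwise product with the kernel and sum: 0·1 + 4·1 + 5·-1.

-1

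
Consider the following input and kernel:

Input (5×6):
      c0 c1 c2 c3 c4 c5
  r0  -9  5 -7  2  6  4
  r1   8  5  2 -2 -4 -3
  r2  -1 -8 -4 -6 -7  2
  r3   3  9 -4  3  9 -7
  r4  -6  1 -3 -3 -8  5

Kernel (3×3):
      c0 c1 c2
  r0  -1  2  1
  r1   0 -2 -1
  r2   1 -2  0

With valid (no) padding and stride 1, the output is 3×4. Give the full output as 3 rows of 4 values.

15 -19 33 33
9 28 -1 -12
-41 6 -27 -4

Output[0,0]: The receptive field on the input at this output position is [-9 5 -7 / 8 5 2 / -1 -8 -4]. Elementwise product with the kernel and sum: -9·-1 + 5·2 + -7·1 + 5·-2 + 2·-1 + -1·1 + -8·-2.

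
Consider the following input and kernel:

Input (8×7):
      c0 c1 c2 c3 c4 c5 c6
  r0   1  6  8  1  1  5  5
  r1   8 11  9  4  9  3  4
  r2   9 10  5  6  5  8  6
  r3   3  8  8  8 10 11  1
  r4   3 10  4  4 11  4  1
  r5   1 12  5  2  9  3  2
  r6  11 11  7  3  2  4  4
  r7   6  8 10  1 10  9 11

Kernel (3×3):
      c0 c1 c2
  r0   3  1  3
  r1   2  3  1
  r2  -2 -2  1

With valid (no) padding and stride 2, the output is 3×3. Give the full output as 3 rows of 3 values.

Output[0,0]: The receptive field on the input at this output position is [1 6 8 / 8 11 9 / 9 10 5]. Elementwise product with the kernel and sum: 1·3 + 6·1 + 8·3 + 8·2 + 11·3 + 9·1 + 9·-2 + 10·-2 + 5·1.

58 50 34
68 81 66
37 56 61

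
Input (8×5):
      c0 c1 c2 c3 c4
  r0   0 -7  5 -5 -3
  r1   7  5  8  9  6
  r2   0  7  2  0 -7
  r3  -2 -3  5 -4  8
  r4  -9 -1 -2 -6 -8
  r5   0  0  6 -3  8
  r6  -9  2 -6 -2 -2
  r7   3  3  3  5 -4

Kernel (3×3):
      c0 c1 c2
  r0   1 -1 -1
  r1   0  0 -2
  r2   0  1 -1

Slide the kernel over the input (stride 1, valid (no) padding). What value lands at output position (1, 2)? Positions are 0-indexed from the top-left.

-5

The receptive field on the input at this output position is [8 9 6 / 2 0 -7 / 5 -4 8]. Elementwise product with the kernel and sum: 8·1 + 9·-1 + 6·-1 + -7·-2 + -4·1 + 8·-1.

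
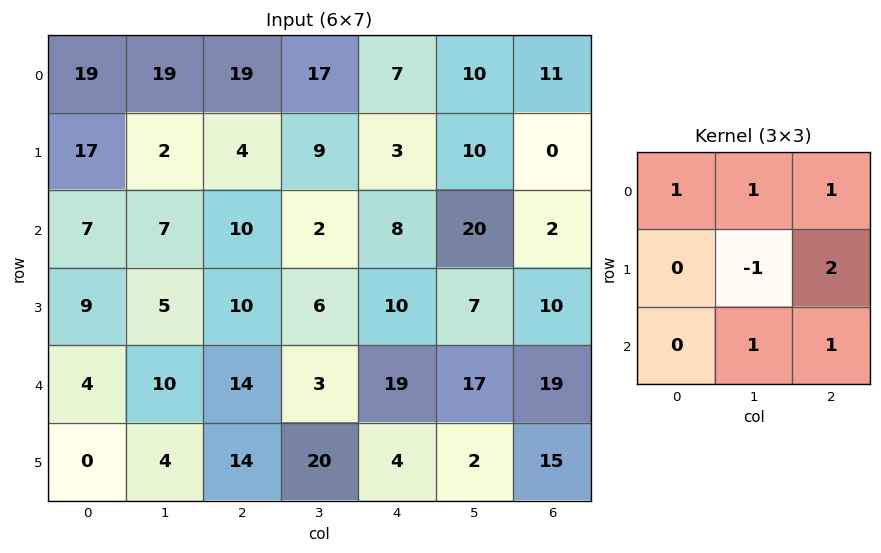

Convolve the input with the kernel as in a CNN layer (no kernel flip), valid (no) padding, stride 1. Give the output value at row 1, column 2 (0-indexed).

46

The receptive field on the input at this output position is [4 9 3 / 10 2 8 / 10 6 10]. Elementwise product with the kernel and sum: 4·1 + 9·1 + 3·1 + 2·-1 + 8·2 + 6·1 + 10·1.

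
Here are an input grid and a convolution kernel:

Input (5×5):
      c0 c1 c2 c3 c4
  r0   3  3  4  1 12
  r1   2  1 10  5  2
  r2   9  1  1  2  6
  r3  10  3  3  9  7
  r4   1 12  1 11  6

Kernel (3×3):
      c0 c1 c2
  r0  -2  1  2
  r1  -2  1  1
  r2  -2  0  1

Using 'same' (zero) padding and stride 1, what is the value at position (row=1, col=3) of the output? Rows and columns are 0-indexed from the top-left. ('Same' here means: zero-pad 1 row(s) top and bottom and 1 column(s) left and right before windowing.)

8

The receptive field on the zero-padded input at this output position is [4 1 12 / 10 5 2 / 1 2 6]. Elementwise product with the kernel and sum: 4·-2 + 1·1 + 12·2 + 10·-2 + 5·1 + 2·1 + 1·-2 + 6·1.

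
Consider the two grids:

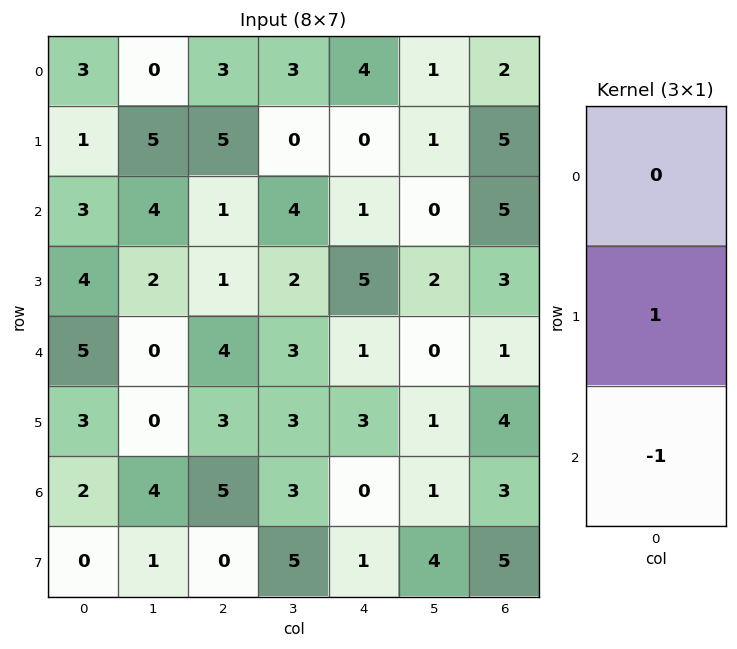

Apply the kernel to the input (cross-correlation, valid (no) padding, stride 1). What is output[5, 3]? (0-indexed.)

The receptive field on the input at this output position is [3 / 3 / 5]. Elementwise product with the kernel and sum: 3·1 + 5·-1.

-2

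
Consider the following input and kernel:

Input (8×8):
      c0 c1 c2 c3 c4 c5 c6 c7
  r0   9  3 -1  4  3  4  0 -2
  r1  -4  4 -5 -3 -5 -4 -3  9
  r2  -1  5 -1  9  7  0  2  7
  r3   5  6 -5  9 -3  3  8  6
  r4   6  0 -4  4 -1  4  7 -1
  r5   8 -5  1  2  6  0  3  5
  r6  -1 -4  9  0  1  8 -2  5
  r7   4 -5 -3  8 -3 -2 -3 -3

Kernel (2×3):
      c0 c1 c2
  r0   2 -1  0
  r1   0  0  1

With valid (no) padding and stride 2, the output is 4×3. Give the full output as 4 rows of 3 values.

10 -11 -1
-12 -14 22
13 -6 -3
-1 15 -9

Output[0,0]: The receptive field on the input at this output position is [9 3 -1 / -4 4 -5]. Elementwise product with the kernel and sum: 9·2 + 3·-1 + -5·1.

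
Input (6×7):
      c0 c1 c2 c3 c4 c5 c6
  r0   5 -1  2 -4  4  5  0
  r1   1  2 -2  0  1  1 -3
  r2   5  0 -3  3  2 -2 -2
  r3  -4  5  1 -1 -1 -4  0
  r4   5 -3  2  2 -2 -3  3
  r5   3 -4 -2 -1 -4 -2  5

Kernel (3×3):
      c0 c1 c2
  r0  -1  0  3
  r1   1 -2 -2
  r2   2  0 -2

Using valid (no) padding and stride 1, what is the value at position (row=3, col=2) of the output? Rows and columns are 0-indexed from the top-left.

The receptive field on the input at this output position is [1 -1 -1 / 2 2 -2 / -2 -1 -4]. Elementwise product with the kernel and sum: 1·-1 + -1·3 + 2·1 + 2·-2 + -2·-2 + -2·2 + -4·-2.

2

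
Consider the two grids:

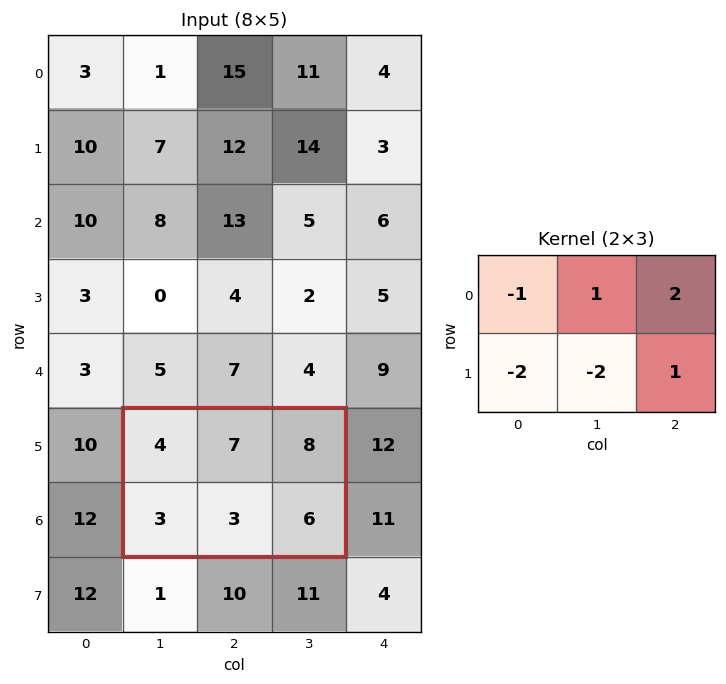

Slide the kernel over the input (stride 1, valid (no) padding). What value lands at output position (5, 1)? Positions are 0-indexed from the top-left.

The receptive field on the input at this output position is [4 7 8 / 3 3 6]. Elementwise product with the kernel and sum: 4·-1 + 7·1 + 8·2 + 3·-2 + 3·-2 + 6·1.

13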